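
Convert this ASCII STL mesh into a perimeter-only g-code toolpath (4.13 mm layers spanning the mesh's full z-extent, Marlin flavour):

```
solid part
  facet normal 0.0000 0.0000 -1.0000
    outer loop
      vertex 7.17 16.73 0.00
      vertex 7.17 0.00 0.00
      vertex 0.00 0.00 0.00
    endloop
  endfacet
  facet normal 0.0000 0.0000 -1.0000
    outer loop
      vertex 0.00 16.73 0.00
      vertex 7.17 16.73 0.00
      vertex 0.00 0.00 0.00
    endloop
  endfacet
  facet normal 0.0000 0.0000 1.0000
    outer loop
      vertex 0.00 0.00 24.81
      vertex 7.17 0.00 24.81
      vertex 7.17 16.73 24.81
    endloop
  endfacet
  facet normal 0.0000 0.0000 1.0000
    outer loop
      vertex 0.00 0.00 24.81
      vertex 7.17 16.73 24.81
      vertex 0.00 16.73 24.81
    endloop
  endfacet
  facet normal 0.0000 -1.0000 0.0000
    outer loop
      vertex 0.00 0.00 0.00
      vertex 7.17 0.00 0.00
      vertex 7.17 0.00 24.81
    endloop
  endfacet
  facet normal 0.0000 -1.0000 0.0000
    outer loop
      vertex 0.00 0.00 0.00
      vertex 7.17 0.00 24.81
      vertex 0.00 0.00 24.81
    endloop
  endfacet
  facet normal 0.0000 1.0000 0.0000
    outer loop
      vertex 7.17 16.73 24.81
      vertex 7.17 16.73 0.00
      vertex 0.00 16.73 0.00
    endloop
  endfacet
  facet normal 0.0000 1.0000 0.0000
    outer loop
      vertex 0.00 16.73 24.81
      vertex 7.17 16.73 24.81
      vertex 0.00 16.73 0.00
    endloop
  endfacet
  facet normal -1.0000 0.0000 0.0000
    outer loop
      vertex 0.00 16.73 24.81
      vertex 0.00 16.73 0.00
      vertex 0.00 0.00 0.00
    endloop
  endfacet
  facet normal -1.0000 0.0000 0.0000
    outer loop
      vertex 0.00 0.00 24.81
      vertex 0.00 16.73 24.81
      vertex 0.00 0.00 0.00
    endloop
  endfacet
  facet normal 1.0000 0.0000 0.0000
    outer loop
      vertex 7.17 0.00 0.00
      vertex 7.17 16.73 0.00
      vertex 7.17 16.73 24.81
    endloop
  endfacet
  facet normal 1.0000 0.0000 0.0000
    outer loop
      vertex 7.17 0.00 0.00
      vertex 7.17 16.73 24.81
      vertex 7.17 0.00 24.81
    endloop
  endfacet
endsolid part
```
; perimeter-only toolpath
G21 ; units = mm
G90 ; absolute positioning
G28 ; home
; layer 1
G0 Z4.13
G0 X0.00 Y0.00
G1 X7.17 Y0.00
G1 X7.17 Y16.73
G1 X0.00 Y16.73
G1 X0.00 Y0.00
; layer 2
G0 Z8.27
G0 X0.00 Y0.00
G1 X7.17 Y0.00
G1 X7.17 Y16.73
G1 X0.00 Y16.73
G1 X0.00 Y0.00
; layer 3
G0 Z12.40
G0 X0.00 Y0.00
G1 X7.17 Y0.00
G1 X7.17 Y16.73
G1 X0.00 Y16.73
G1 X0.00 Y0.00
; layer 4
G0 Z16.54
G0 X0.00 Y0.00
G1 X7.17 Y0.00
G1 X7.17 Y16.73
G1 X0.00 Y16.73
G1 X0.00 Y0.00
; layer 5
G0 Z20.67
G0 X0.00 Y0.00
G1 X7.17 Y0.00
G1 X7.17 Y16.73
G1 X0.00 Y16.73
G1 X0.00 Y0.00
; layer 6
G0 Z24.81
G0 X0.00 Y0.00
G1 X7.17 Y0.00
G1 X7.17 Y16.73
G1 X0.00 Y16.73
G1 X0.00 Y0.00
M2 ; end

The solid is a rectangular box, roughly 7.17 × 16.7 mm footprint and 24.8 mm tall. Slicing at Δz = 4.13 mm — 6 equal slices spanning the solid's height, so layer i sits at z = i·h/6 — gives 6 non-empty perimeters. Each is a 4-segment closed polygon; G0 lifts to the layer z and rapids to the start vertex, then G1 traces the edges.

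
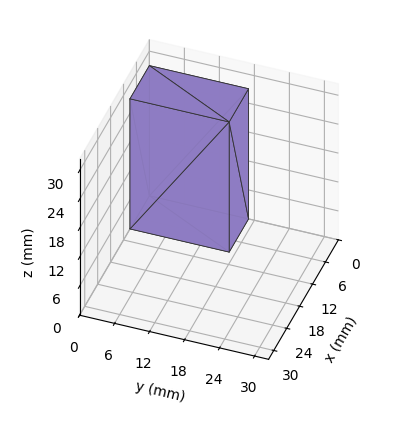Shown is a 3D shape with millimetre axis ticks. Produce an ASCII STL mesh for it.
Reading the render: the shape is a rectangular box, roughly 9 × 17 mm footprint and 27 mm tall (dimensions read to the nearest mm from the axis ticks). For the STL, each face is triangulated and given an outward normal.

solid part
  facet normal 0.0000 0.0000 -1.0000
    outer loop
      vertex 9.0 17.0 0.0
      vertex 9.0 0.0 0.0
      vertex 0.0 0.0 0.0
    endloop
  endfacet
  facet normal 0.0000 0.0000 -1.0000
    outer loop
      vertex 0.0 17.0 0.0
      vertex 9.0 17.0 0.0
      vertex 0.0 0.0 0.0
    endloop
  endfacet
  facet normal 0.0000 0.0000 1.0000
    outer loop
      vertex 0.0 0.0 27.0
      vertex 9.0 0.0 27.0
      vertex 9.0 17.0 27.0
    endloop
  endfacet
  facet normal 0.0000 0.0000 1.0000
    outer loop
      vertex 0.0 0.0 27.0
      vertex 9.0 17.0 27.0
      vertex 0.0 17.0 27.0
    endloop
  endfacet
  facet normal 0.0000 -1.0000 0.0000
    outer loop
      vertex 0.0 0.0 0.0
      vertex 9.0 0.0 0.0
      vertex 9.0 0.0 27.0
    endloop
  endfacet
  facet normal 0.0000 -1.0000 0.0000
    outer loop
      vertex 0.0 0.0 0.0
      vertex 9.0 0.0 27.0
      vertex 0.0 0.0 27.0
    endloop
  endfacet
  facet normal 0.0000 1.0000 0.0000
    outer loop
      vertex 9.0 17.0 27.0
      vertex 9.0 17.0 0.0
      vertex 0.0 17.0 0.0
    endloop
  endfacet
  facet normal 0.0000 1.0000 0.0000
    outer loop
      vertex 0.0 17.0 27.0
      vertex 9.0 17.0 27.0
      vertex 0.0 17.0 0.0
    endloop
  endfacet
  facet normal -1.0000 0.0000 0.0000
    outer loop
      vertex 0.0 17.0 27.0
      vertex 0.0 17.0 0.0
      vertex 0.0 0.0 0.0
    endloop
  endfacet
  facet normal -1.0000 0.0000 0.0000
    outer loop
      vertex 0.0 0.0 27.0
      vertex 0.0 17.0 27.0
      vertex 0.0 0.0 0.0
    endloop
  endfacet
  facet normal 1.0000 0.0000 0.0000
    outer loop
      vertex 9.0 0.0 0.0
      vertex 9.0 17.0 0.0
      vertex 9.0 17.0 27.0
    endloop
  endfacet
  facet normal 1.0000 0.0000 0.0000
    outer loop
      vertex 9.0 0.0 0.0
      vertex 9.0 17.0 27.0
      vertex 9.0 0.0 27.0
    endloop
  endfacet
endsolid part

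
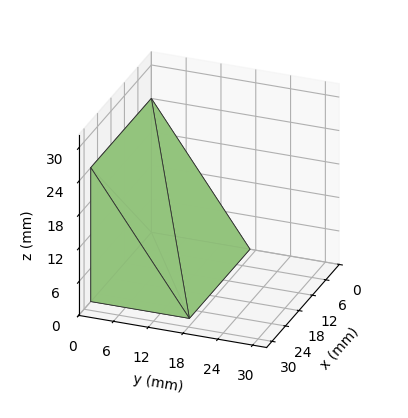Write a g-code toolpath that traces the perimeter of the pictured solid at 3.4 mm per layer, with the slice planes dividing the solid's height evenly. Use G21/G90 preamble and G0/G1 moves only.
Reading the render: the shape is a wedge (ramp): 27 × 17 mm base, rising to 24 mm along the y=0 edge and sloping linearly to z=0 at y=17 (dimensions read to the nearest mm from the axis ticks). For the g-code, the solid's height is divided into equal slices at the stated Δz and each level perimeter traced with G1 moves after a G0 lift.

; perimeter-only toolpath
G21 ; units = mm
G90 ; absolute positioning
G28 ; home
; layer 1
G0 Z3.4
G0 X0.0 Y0.0
G1 X27.0 Y0.0
G1 X27.0 Y14.6
G1 X0.0 Y14.6
G1 X0.0 Y0.0
; layer 2
G0 Z6.9
G0 X0.0 Y0.0
G1 X27.0 Y0.0
G1 X27.0 Y12.1
G1 X0.0 Y12.1
G1 X0.0 Y0.0
; layer 3
G0 Z10.3
G0 X0.0 Y0.0
G1 X27.0 Y0.0
G1 X27.0 Y9.7
G1 X0.0 Y9.7
G1 X0.0 Y0.0
; layer 4
G0 Z13.7
G0 X0.0 Y0.0
G1 X27.0 Y0.0
G1 X27.0 Y7.3
G1 X0.0 Y7.3
G1 X0.0 Y0.0
; layer 5
G0 Z17.1
G0 X0.0 Y0.0
G1 X27.0 Y0.0
G1 X27.0 Y4.9
G1 X0.0 Y4.9
G1 X0.0 Y0.0
; layer 6
G0 Z20.6
G0 X0.0 Y0.0
G1 X27.0 Y0.0
G1 X27.0 Y2.4
G1 X0.0 Y2.4
G1 X0.0 Y0.0
M2 ; end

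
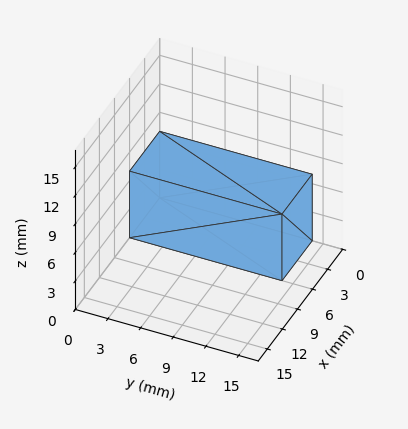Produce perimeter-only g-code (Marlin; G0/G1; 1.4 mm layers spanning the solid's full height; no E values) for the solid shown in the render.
Reading the render: the shape is a rectangular box, roughly 6 × 14 mm footprint and 7 mm tall (dimensions read to the nearest mm from the axis ticks). For the g-code, the solid's height is divided into equal slices at the stated Δz and each level perimeter traced with G1 moves after a G0 lift.

; perimeter-only toolpath
G21 ; units = mm
G90 ; absolute positioning
G28 ; home
; layer 1
G0 Z1.4
G0 X0.0 Y0.0
G1 X6.0 Y0.0
G1 X6.0 Y14.0
G1 X0.0 Y14.0
G1 X0.0 Y0.0
; layer 2
G0 Z2.8
G0 X0.0 Y0.0
G1 X6.0 Y0.0
G1 X6.0 Y14.0
G1 X0.0 Y14.0
G1 X0.0 Y0.0
; layer 3
G0 Z4.2
G0 X0.0 Y0.0
G1 X6.0 Y0.0
G1 X6.0 Y14.0
G1 X0.0 Y14.0
G1 X0.0 Y0.0
; layer 4
G0 Z5.6
G0 X0.0 Y0.0
G1 X6.0 Y0.0
G1 X6.0 Y14.0
G1 X0.0 Y14.0
G1 X0.0 Y0.0
; layer 5
G0 Z7.0
G0 X0.0 Y0.0
G1 X6.0 Y0.0
G1 X6.0 Y14.0
G1 X0.0 Y14.0
G1 X0.0 Y0.0
M2 ; end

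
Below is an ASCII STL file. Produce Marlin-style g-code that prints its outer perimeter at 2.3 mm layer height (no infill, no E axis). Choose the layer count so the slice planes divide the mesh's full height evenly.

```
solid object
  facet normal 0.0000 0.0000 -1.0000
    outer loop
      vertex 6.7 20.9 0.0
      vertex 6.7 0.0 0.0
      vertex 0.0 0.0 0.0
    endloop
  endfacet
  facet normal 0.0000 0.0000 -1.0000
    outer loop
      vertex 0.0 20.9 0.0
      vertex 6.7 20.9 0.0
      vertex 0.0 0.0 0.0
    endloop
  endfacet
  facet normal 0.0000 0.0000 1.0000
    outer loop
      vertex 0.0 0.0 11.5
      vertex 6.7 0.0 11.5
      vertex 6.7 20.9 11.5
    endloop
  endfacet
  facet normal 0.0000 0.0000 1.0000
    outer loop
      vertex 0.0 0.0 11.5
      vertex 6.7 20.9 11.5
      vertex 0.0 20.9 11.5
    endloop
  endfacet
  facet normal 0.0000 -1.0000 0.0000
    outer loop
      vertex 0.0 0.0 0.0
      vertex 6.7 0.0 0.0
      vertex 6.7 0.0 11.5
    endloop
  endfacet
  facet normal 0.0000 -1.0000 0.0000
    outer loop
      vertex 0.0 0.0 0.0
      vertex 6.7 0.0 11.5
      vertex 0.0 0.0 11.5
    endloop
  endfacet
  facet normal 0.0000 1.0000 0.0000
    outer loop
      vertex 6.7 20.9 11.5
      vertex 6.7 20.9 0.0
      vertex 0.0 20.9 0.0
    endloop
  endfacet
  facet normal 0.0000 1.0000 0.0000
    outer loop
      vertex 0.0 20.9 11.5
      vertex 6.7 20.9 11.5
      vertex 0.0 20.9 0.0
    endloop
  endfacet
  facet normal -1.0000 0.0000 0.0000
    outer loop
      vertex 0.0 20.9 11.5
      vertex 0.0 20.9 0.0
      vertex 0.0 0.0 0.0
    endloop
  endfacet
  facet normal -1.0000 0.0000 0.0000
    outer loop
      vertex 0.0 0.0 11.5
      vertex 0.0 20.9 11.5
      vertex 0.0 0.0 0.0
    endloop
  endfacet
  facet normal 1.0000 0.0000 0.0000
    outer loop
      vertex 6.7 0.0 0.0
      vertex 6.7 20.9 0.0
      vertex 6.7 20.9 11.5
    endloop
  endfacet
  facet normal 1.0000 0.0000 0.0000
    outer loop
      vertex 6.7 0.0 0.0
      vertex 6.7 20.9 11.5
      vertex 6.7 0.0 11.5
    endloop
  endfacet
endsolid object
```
; perimeter-only toolpath
G21 ; units = mm
G90 ; absolute positioning
G28 ; home
; layer 1
G0 Z2.3
G0 X0.0 Y0.0
G1 X6.7 Y0.0
G1 X6.7 Y20.9
G1 X0.0 Y20.9
G1 X0.0 Y0.0
; layer 2
G0 Z4.6
G0 X0.0 Y0.0
G1 X6.7 Y0.0
G1 X6.7 Y20.9
G1 X0.0 Y20.9
G1 X0.0 Y0.0
; layer 3
G0 Z6.9
G0 X0.0 Y0.0
G1 X6.7 Y0.0
G1 X6.7 Y20.9
G1 X0.0 Y20.9
G1 X0.0 Y0.0
; layer 4
G0 Z9.2
G0 X0.0 Y0.0
G1 X6.7 Y0.0
G1 X6.7 Y20.9
G1 X0.0 Y20.9
G1 X0.0 Y0.0
; layer 5
G0 Z11.5
G0 X0.0 Y0.0
G1 X6.7 Y0.0
G1 X6.7 Y20.9
G1 X0.0 Y20.9
G1 X0.0 Y0.0
M2 ; end

The solid is a rectangular box, roughly 6.7 × 20.9 mm footprint and 11.5 mm tall. Slicing at Δz = 2.3 mm — 5 equal slices spanning the solid's height, so layer i sits at z = i·h/5 — gives 5 non-empty perimeters. Each is a 4-segment closed polygon; G0 lifts to the layer z and rapids to the start vertex, then G1 traces the edges.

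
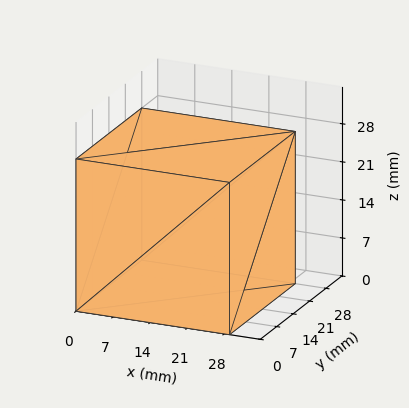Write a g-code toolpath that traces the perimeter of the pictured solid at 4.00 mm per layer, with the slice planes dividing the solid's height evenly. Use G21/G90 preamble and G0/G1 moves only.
Reading the render: the shape is a rectangular box, roughly 29 × 28 mm footprint and 28 mm tall (dimensions read to the nearest mm from the axis ticks). For the g-code, the solid's height is divided into equal slices at the stated Δz and each level perimeter traced with G1 moves after a G0 lift.

; perimeter-only toolpath
G21 ; units = mm
G90 ; absolute positioning
G28 ; home
; layer 1
G0 Z4.00
G0 X0.00 Y0.00
G1 X29.00 Y0.00
G1 X29.00 Y28.00
G1 X0.00 Y28.00
G1 X0.00 Y0.00
; layer 2
G0 Z8.00
G0 X0.00 Y0.00
G1 X29.00 Y0.00
G1 X29.00 Y28.00
G1 X0.00 Y28.00
G1 X0.00 Y0.00
; layer 3
G0 Z12.00
G0 X0.00 Y0.00
G1 X29.00 Y0.00
G1 X29.00 Y28.00
G1 X0.00 Y28.00
G1 X0.00 Y0.00
; layer 4
G0 Z16.00
G0 X0.00 Y0.00
G1 X29.00 Y0.00
G1 X29.00 Y28.00
G1 X0.00 Y28.00
G1 X0.00 Y0.00
; layer 5
G0 Z20.00
G0 X0.00 Y0.00
G1 X29.00 Y0.00
G1 X29.00 Y28.00
G1 X0.00 Y28.00
G1 X0.00 Y0.00
; layer 6
G0 Z24.00
G0 X0.00 Y0.00
G1 X29.00 Y0.00
G1 X29.00 Y28.00
G1 X0.00 Y28.00
G1 X0.00 Y0.00
; layer 7
G0 Z28.00
G0 X0.00 Y0.00
G1 X29.00 Y0.00
G1 X29.00 Y28.00
G1 X0.00 Y28.00
G1 X0.00 Y0.00
M2 ; end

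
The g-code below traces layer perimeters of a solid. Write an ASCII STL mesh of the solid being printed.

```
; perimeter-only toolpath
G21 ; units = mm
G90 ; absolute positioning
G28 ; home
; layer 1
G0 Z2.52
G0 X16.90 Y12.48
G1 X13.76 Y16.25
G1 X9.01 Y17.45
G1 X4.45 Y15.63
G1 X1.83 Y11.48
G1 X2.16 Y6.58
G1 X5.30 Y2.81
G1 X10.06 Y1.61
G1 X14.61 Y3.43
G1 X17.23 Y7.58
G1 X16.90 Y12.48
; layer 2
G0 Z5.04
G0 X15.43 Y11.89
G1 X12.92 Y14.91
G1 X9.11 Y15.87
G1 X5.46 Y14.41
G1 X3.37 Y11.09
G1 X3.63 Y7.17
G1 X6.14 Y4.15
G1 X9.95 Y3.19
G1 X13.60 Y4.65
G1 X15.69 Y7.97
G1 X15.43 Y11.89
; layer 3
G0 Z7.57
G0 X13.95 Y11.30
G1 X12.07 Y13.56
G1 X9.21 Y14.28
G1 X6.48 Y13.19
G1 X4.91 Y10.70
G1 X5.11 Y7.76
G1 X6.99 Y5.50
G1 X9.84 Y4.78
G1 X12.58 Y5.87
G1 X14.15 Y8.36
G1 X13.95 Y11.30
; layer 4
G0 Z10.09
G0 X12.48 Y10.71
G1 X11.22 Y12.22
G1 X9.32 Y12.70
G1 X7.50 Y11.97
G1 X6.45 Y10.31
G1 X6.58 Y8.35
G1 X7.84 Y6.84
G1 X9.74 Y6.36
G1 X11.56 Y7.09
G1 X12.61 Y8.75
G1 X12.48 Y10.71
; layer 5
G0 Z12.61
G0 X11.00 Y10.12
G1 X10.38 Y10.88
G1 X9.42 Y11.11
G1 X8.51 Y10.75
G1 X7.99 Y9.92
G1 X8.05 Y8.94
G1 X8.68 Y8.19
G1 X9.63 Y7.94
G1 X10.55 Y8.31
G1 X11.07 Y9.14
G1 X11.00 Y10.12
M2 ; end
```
solid part
  facet normal 0.0000 0.0000 -1.0000
    outer loop
      vertex 8.90 19.04 0.00
      vertex 14.61 17.60 0.00
      vertex 18.38 13.07 0.00
    endloop
  endfacet
  facet normal 0.0000 0.0000 -1.0000
    outer loop
      vertex 3.43 16.85 0.00
      vertex 8.90 19.04 0.00
      vertex 18.38 13.07 0.00
    endloop
  endfacet
  facet normal 0.0000 0.0000 -1.0000
    outer loop
      vertex 0.29 11.87 0.00
      vertex 3.43 16.85 0.00
      vertex 18.38 13.07 0.00
    endloop
  endfacet
  facet normal 0.0000 0.0000 -1.0000
    outer loop
      vertex 0.68 5.99 0.00
      vertex 0.29 11.87 0.00
      vertex 18.38 13.07 0.00
    endloop
  endfacet
  facet normal 0.0000 0.0000 -1.0000
    outer loop
      vertex 4.45 1.46 0.00
      vertex 0.68 5.99 0.00
      vertex 18.38 13.07 0.00
    endloop
  endfacet
  facet normal 0.0000 0.0000 -1.0000
    outer loop
      vertex 10.16 0.02 0.00
      vertex 4.45 1.46 0.00
      vertex 18.38 13.07 0.00
    endloop
  endfacet
  facet normal 0.0000 0.0000 -1.0000
    outer loop
      vertex 15.63 2.21 0.00
      vertex 10.16 0.02 0.00
      vertex 18.38 13.07 0.00
    endloop
  endfacet
  facet normal 0.0000 0.0000 -1.0000
    outer loop
      vertex 18.77 7.19 0.00
      vertex 15.63 2.21 0.00
      vertex 18.38 13.07 0.00
    endloop
  endfacet
  facet normal 0.6593 0.5487 0.5140
    outer loop
      vertex 18.38 13.07 0.00
      vertex 14.61 17.60 0.00
      vertex 9.53 9.53 15.13
    endloop
  endfacet
  facet normal 0.2098 0.8317 0.5140
    outer loop
      vertex 14.61 17.60 0.00
      vertex 8.90 19.04 0.00
      vertex 9.53 9.53 15.13
    endloop
  endfacet
  facet normal -0.3189 0.7964 0.5139
    outer loop
      vertex 8.90 19.04 0.00
      vertex 3.43 16.85 0.00
      vertex 9.53 9.53 15.13
    endloop
  endfacet
  facet normal -0.7256 0.4575 0.5139
    outer loop
      vertex 3.43 16.85 0.00
      vertex 0.29 11.87 0.00
      vertex 9.53 9.53 15.13
    endloop
  endfacet
  facet normal -0.8559 -0.0568 0.5139
    outer loop
      vertex 0.29 11.87 0.00
      vertex 0.68 5.99 0.00
      vertex 9.53 9.53 15.13
    endloop
  endfacet
  facet normal -0.6593 -0.5487 0.5140
    outer loop
      vertex 0.68 5.99 0.00
      vertex 4.45 1.46 0.00
      vertex 9.53 9.53 15.13
    endloop
  endfacet
  facet normal -0.2098 -0.8317 0.5140
    outer loop
      vertex 4.45 1.46 0.00
      vertex 10.16 0.02 0.00
      vertex 9.53 9.53 15.13
    endloop
  endfacet
  facet normal 0.3189 -0.7964 0.5139
    outer loop
      vertex 10.16 0.02 0.00
      vertex 15.63 2.21 0.00
      vertex 9.53 9.53 15.13
    endloop
  endfacet
  facet normal 0.7256 -0.4575 0.5139
    outer loop
      vertex 15.63 2.21 0.00
      vertex 18.77 7.19 0.00
      vertex 9.53 9.53 15.13
    endloop
  endfacet
  facet normal 0.8559 0.0568 0.5139
    outer loop
      vertex 18.77 7.19 0.00
      vertex 18.38 13.07 0.00
      vertex 9.53 9.53 15.13
    endloop
  endfacet
endsolid part

The G0 Z moves step by Δz≈2.52 mm. The G1 loops shrink linearly with z, so the solid tapers from its base footprint up to z≈15.1. Closing with a flat bottom cap and the tapered top and triangulating gives 18 facets — a regular 10-sided pyramid, base circumscribed radius ≈ 9.53 mm, apex at z ≈ 15.1 mm.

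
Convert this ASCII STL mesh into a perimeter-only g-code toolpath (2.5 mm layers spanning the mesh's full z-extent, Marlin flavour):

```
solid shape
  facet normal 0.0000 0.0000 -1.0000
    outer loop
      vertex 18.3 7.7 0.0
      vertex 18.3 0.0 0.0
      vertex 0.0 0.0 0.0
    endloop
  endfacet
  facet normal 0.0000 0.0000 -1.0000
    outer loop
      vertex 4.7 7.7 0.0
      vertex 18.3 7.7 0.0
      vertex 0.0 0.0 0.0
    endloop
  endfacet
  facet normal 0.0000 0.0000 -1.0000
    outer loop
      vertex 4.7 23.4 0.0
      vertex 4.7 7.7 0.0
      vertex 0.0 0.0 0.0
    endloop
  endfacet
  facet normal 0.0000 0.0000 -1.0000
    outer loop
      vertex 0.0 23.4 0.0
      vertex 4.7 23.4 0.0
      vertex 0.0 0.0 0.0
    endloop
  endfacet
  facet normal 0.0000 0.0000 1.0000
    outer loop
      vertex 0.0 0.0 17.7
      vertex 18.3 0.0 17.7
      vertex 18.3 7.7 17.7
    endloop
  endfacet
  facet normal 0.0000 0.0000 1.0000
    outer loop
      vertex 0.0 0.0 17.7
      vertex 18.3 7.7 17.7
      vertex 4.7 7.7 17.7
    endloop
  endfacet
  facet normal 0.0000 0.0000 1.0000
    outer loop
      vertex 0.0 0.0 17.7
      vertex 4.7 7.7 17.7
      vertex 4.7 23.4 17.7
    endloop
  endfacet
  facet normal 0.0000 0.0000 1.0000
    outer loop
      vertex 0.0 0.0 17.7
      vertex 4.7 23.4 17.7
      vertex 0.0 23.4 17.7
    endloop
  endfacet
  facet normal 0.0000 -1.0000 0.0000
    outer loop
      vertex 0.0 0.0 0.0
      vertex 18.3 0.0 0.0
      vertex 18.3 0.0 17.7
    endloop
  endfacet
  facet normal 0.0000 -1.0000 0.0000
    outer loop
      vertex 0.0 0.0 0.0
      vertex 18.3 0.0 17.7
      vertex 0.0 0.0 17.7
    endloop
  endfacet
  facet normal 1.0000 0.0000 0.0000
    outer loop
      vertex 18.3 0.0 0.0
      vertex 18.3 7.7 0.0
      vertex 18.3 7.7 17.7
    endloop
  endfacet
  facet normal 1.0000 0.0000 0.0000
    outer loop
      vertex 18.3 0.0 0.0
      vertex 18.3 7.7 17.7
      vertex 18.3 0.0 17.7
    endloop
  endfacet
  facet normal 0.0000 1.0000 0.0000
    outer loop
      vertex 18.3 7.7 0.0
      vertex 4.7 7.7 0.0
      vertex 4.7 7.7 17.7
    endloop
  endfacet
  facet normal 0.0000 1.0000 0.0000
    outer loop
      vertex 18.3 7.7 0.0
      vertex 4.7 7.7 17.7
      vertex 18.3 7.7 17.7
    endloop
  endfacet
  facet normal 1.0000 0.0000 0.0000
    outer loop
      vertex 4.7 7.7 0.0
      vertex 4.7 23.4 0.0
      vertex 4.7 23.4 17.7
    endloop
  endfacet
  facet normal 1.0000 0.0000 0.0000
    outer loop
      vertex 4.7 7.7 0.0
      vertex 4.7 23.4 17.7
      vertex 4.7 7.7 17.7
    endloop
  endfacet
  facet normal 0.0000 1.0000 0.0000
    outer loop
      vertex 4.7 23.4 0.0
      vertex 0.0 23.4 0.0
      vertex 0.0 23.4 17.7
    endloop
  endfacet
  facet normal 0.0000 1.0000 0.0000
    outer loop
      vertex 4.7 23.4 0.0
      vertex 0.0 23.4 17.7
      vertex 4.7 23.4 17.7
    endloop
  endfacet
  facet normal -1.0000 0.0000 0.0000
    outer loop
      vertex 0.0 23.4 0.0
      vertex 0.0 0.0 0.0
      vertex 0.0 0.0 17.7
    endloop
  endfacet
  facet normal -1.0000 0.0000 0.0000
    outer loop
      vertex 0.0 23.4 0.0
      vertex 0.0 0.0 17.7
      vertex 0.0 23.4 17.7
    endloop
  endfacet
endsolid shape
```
; perimeter-only toolpath
G21 ; units = mm
G90 ; absolute positioning
G28 ; home
; layer 1
G0 Z2.5
G0 X0.0 Y0.0
G1 X18.3 Y0.0
G1 X18.3 Y7.7
G1 X4.7 Y7.7
G1 X4.7 Y23.4
G1 X0.0 Y23.4
G1 X0.0 Y0.0
; layer 2
G0 Z5.1
G0 X0.0 Y0.0
G1 X18.3 Y0.0
G1 X18.3 Y7.7
G1 X4.7 Y7.7
G1 X4.7 Y23.4
G1 X0.0 Y23.4
G1 X0.0 Y0.0
; layer 3
G0 Z7.6
G0 X0.0 Y0.0
G1 X18.3 Y0.0
G1 X18.3 Y7.7
G1 X4.7 Y7.7
G1 X4.7 Y23.4
G1 X0.0 Y23.4
G1 X0.0 Y0.0
; layer 4
G0 Z10.1
G0 X0.0 Y0.0
G1 X18.3 Y0.0
G1 X18.3 Y7.7
G1 X4.7 Y7.7
G1 X4.7 Y23.4
G1 X0.0 Y23.4
G1 X0.0 Y0.0
; layer 5
G0 Z12.6
G0 X0.0 Y0.0
G1 X18.3 Y0.0
G1 X18.3 Y7.7
G1 X4.7 Y7.7
G1 X4.7 Y23.4
G1 X0.0 Y23.4
G1 X0.0 Y0.0
; layer 6
G0 Z15.2
G0 X0.0 Y0.0
G1 X18.3 Y0.0
G1 X18.3 Y7.7
G1 X4.7 Y7.7
G1 X4.7 Y23.4
G1 X0.0 Y23.4
G1 X0.0 Y0.0
; layer 7
G0 Z17.7
G0 X0.0 Y0.0
G1 X18.3 Y0.0
G1 X18.3 Y7.7
G1 X4.7 Y7.7
G1 X4.7 Y23.4
G1 X0.0 Y23.4
G1 X0.0 Y0.0
M2 ; end

The solid is an L-shaped prism: outer 18.3 × 23.4 mm, arm thicknesses ≈ 7.7 mm (horizontal) and 4.7 mm (vertical), extruded 17.7 mm in z. Slicing at Δz = 2.5 mm — 7 equal slices spanning the solid's height, so layer i sits at z = i·h/7 — gives 7 non-empty perimeters. Each is a 6-segment closed polygon; G0 lifts to the layer z and rapids to the start vertex, then G1 traces the edges.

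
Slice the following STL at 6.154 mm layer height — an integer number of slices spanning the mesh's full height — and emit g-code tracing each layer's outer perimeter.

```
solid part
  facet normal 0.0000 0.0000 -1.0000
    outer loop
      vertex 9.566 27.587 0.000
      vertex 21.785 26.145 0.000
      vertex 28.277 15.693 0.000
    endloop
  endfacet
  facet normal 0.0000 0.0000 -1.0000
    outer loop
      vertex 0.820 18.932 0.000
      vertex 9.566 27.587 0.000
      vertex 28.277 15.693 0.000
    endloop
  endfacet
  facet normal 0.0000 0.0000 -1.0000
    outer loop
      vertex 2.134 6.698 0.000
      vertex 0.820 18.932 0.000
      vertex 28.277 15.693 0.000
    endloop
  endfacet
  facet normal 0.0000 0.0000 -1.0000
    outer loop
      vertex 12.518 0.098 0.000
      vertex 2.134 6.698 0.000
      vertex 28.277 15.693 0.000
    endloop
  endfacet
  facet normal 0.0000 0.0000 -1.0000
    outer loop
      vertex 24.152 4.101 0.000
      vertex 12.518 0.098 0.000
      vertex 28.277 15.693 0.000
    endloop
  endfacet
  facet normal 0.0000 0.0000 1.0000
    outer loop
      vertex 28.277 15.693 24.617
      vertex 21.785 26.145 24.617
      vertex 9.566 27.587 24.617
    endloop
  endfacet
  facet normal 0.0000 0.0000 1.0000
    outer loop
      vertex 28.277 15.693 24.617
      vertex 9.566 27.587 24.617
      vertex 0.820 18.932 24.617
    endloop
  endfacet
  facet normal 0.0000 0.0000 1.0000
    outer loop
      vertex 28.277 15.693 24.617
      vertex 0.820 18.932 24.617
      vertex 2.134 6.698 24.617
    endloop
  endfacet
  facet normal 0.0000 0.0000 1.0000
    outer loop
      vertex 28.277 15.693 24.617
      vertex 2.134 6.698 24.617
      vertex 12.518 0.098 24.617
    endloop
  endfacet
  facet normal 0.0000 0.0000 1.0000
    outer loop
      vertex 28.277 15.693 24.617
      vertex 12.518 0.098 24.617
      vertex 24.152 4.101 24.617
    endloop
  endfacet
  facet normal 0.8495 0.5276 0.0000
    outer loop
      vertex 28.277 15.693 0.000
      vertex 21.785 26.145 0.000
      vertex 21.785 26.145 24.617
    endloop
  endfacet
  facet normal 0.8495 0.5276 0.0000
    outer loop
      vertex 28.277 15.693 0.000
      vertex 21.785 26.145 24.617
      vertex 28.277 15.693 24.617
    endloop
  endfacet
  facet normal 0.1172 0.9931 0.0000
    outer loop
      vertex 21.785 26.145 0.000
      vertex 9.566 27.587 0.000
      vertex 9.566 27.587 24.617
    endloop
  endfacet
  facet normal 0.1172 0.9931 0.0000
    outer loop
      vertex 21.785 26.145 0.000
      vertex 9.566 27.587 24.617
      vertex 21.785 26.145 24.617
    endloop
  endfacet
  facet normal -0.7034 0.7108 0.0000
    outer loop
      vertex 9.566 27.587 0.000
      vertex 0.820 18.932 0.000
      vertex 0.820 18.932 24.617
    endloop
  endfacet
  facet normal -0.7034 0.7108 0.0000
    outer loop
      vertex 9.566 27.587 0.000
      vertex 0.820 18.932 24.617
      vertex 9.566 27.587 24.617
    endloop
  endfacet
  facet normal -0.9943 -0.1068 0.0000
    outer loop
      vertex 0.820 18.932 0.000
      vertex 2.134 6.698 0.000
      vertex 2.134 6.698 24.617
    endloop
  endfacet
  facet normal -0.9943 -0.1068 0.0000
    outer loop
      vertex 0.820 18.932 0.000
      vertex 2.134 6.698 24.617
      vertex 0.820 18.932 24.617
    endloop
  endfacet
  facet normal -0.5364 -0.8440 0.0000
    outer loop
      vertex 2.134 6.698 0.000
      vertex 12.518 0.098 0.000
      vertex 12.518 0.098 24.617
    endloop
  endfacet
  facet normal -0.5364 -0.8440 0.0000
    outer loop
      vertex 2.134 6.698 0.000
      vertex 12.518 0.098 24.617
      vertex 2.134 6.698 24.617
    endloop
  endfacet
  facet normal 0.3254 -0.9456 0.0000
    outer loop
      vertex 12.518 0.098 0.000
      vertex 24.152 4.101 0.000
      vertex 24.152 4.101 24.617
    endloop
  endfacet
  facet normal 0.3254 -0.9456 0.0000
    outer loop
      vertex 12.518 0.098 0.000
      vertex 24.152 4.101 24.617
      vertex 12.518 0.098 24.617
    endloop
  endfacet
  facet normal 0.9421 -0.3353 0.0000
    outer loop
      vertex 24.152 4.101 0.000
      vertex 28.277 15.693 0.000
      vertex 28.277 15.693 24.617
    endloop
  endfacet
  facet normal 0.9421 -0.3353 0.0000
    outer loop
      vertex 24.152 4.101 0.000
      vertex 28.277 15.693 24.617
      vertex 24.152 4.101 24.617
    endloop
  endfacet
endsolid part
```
; perimeter-only toolpath
G21 ; units = mm
G90 ; absolute positioning
G28 ; home
; layer 1
G0 Z6.154
G0 X28.277 Y15.693
G1 X21.785 Y26.145
G1 X9.566 Y27.587
G1 X0.820 Y18.932
G1 X2.134 Y6.698
G1 X12.518 Y0.098
G1 X24.152 Y4.101
G1 X28.277 Y15.693
; layer 2
G0 Z12.309
G0 X28.277 Y15.693
G1 X21.785 Y26.145
G1 X9.566 Y27.587
G1 X0.820 Y18.932
G1 X2.134 Y6.698
G1 X12.518 Y0.098
G1 X24.152 Y4.101
G1 X28.277 Y15.693
; layer 3
G0 Z18.463
G0 X28.277 Y15.693
G1 X21.785 Y26.145
G1 X9.566 Y27.587
G1 X0.820 Y18.932
G1 X2.134 Y6.698
G1 X12.518 Y0.098
G1 X24.152 Y4.101
G1 X28.277 Y15.693
; layer 4
G0 Z24.617
G0 X28.277 Y15.693
G1 X21.785 Y26.145
G1 X9.566 Y27.587
G1 X0.820 Y18.932
G1 X2.134 Y6.698
G1 X12.518 Y0.098
G1 X24.152 Y4.101
G1 X28.277 Y15.693
M2 ; end

The solid is a regular 7-sided prism (a cylinder approximated with 7 flat sides), circumscribed radius ≈ 14.2 mm, height ≈ 24.6 mm. Slicing at Δz = 6.154 mm — 4 equal slices spanning the solid's height, so layer i sits at z = i·h/4 — gives 4 non-empty perimeters. Each is a 7-segment closed polygon; G0 lifts to the layer z and rapids to the start vertex, then G1 traces the edges.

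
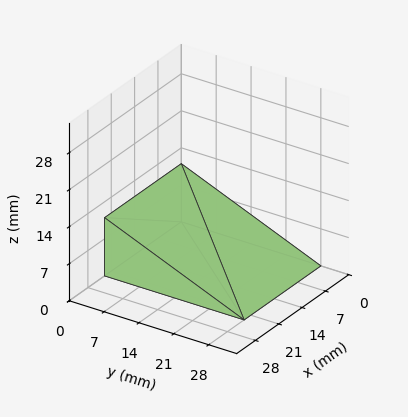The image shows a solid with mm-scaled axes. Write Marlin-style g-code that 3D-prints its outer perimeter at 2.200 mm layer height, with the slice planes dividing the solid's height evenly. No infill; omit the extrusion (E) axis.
Reading the render: the shape is a wedge (ramp): 23 × 28 mm base, rising to 11 mm along the y=0 edge and sloping linearly to z=0 at y=28 (dimensions read to the nearest mm from the axis ticks). For the g-code, the solid's height is divided into equal slices at the stated Δz and each level perimeter traced with G1 moves after a G0 lift.

; perimeter-only toolpath
G21 ; units = mm
G90 ; absolute positioning
G28 ; home
; layer 1
G0 Z2.200
G0 X0.000 Y0.000
G1 X23.000 Y0.000
G1 X23.000 Y22.400
G1 X0.000 Y22.400
G1 X0.000 Y0.000
; layer 2
G0 Z4.400
G0 X0.000 Y0.000
G1 X23.000 Y0.000
G1 X23.000 Y16.800
G1 X0.000 Y16.800
G1 X0.000 Y0.000
; layer 3
G0 Z6.600
G0 X0.000 Y0.000
G1 X23.000 Y0.000
G1 X23.000 Y11.200
G1 X0.000 Y11.200
G1 X0.000 Y0.000
; layer 4
G0 Z8.800
G0 X0.000 Y0.000
G1 X23.000 Y0.000
G1 X23.000 Y5.600
G1 X0.000 Y5.600
G1 X0.000 Y0.000
M2 ; end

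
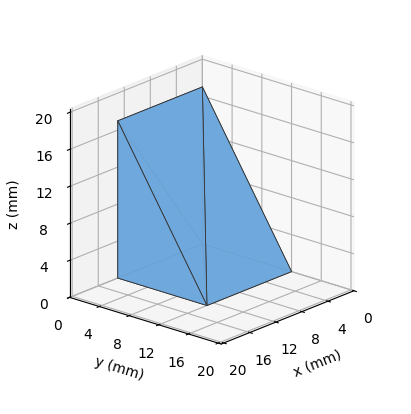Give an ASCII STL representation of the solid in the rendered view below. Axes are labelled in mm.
Reading the render: the shape is a wedge (ramp): 13 × 12 mm base, rising to 17 mm along the y=0 edge and sloping linearly to z=0 at y=12 (dimensions read to the nearest mm from the axis ticks). For the STL, each face is triangulated and given an outward normal.

solid part
  facet normal 0.0000 0.0000 -1.0000
    outer loop
      vertex 13.000 12.000 0.000
      vertex 13.000 0.000 0.000
      vertex 0.000 0.000 0.000
    endloop
  endfacet
  facet normal 0.0000 0.0000 -1.0000
    outer loop
      vertex 0.000 12.000 0.000
      vertex 13.000 12.000 0.000
      vertex 0.000 0.000 0.000
    endloop
  endfacet
  facet normal 0.0000 -1.0000 0.0000
    outer loop
      vertex 0.000 0.000 0.000
      vertex 13.000 0.000 0.000
      vertex 13.000 0.000 17.000
    endloop
  endfacet
  facet normal 0.0000 -1.0000 0.0000
    outer loop
      vertex 0.000 0.000 0.000
      vertex 13.000 0.000 17.000
      vertex 0.000 0.000 17.000
    endloop
  endfacet
  facet normal 0.0000 0.8170 0.5767
    outer loop
      vertex 0.000 0.000 17.000
      vertex 13.000 0.000 17.000
      vertex 13.000 12.000 0.000
    endloop
  endfacet
  facet normal 0.0000 0.8170 0.5767
    outer loop
      vertex 0.000 0.000 17.000
      vertex 13.000 12.000 0.000
      vertex 0.000 12.000 0.000
    endloop
  endfacet
  facet normal -1.0000 0.0000 0.0000
    outer loop
      vertex 0.000 0.000 17.000
      vertex 0.000 12.000 0.000
      vertex 0.000 0.000 0.000
    endloop
  endfacet
  facet normal 1.0000 0.0000 0.0000
    outer loop
      vertex 13.000 0.000 0.000
      vertex 13.000 12.000 0.000
      vertex 13.000 0.000 17.000
    endloop
  endfacet
endsolid part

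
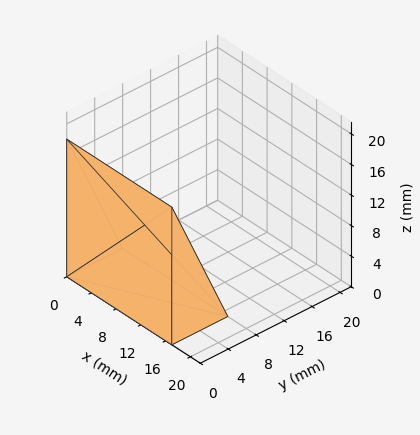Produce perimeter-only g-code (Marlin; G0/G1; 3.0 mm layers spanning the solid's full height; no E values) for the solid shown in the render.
Reading the render: the shape is a wedge (ramp): 17 × 8 mm base, rising to 18 mm along the y=0 edge and sloping linearly to z=0 at y=8 (dimensions read to the nearest mm from the axis ticks). For the g-code, the solid's height is divided into equal slices at the stated Δz and each level perimeter traced with G1 moves after a G0 lift.

; perimeter-only toolpath
G21 ; units = mm
G90 ; absolute positioning
G28 ; home
; layer 1
G0 Z3.0
G0 X0.0 Y0.0
G1 X17.0 Y0.0
G1 X17.0 Y6.7
G1 X0.0 Y6.7
G1 X0.0 Y0.0
; layer 2
G0 Z6.0
G0 X0.0 Y0.0
G1 X17.0 Y0.0
G1 X17.0 Y5.3
G1 X0.0 Y5.3
G1 X0.0 Y0.0
; layer 3
G0 Z9.0
G0 X0.0 Y0.0
G1 X17.0 Y0.0
G1 X17.0 Y4.0
G1 X0.0 Y4.0
G1 X0.0 Y0.0
; layer 4
G0 Z12.0
G0 X0.0 Y0.0
G1 X17.0 Y0.0
G1 X17.0 Y2.7
G1 X0.0 Y2.7
G1 X0.0 Y0.0
; layer 5
G0 Z15.0
G0 X0.0 Y0.0
G1 X17.0 Y0.0
G1 X17.0 Y1.3
G1 X0.0 Y1.3
G1 X0.0 Y0.0
M2 ; end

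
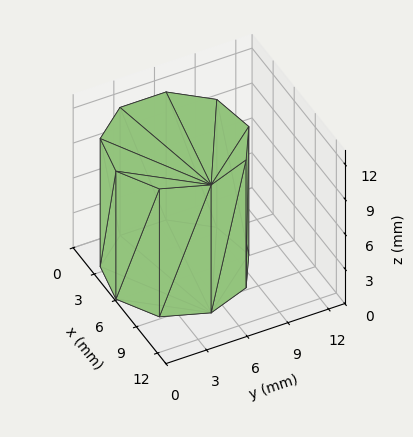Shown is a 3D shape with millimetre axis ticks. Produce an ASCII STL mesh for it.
Reading the render: the shape is a regular 9-sided prism (a cylinder approximated with 9 flat sides), circumscribed radius ≈ 5 mm, height ≈ 11 mm (dimensions read to the nearest mm from the axis ticks). For the STL, each face is triangulated and given an outward normal.

solid part
  facet normal 0.0000 0.0000 -1.0000
    outer loop
      vertex 5.9 9.9 0.0
      vertex 8.8 8.2 0.0
      vertex 10.0 5.0 0.0
    endloop
  endfacet
  facet normal 0.0000 0.0000 -1.0000
    outer loop
      vertex 2.5 9.3 0.0
      vertex 5.9 9.9 0.0
      vertex 10.0 5.0 0.0
    endloop
  endfacet
  facet normal 0.0000 0.0000 -1.0000
    outer loop
      vertex 0.3 6.7 0.0
      vertex 2.5 9.3 0.0
      vertex 10.0 5.0 0.0
    endloop
  endfacet
  facet normal 0.0000 0.0000 -1.0000
    outer loop
      vertex 0.3 3.3 0.0
      vertex 0.3 6.7 0.0
      vertex 10.0 5.0 0.0
    endloop
  endfacet
  facet normal 0.0000 0.0000 -1.0000
    outer loop
      vertex 2.5 0.7 0.0
      vertex 0.3 3.3 0.0
      vertex 10.0 5.0 0.0
    endloop
  endfacet
  facet normal 0.0000 0.0000 -1.0000
    outer loop
      vertex 5.9 0.1 0.0
      vertex 2.5 0.7 0.0
      vertex 10.0 5.0 0.0
    endloop
  endfacet
  facet normal 0.0000 0.0000 -1.0000
    outer loop
      vertex 8.8 1.8 0.0
      vertex 5.9 0.1 0.0
      vertex 10.0 5.0 0.0
    endloop
  endfacet
  facet normal 0.0000 0.0000 1.0000
    outer loop
      vertex 10.0 5.0 11.0
      vertex 8.8 8.2 11.0
      vertex 5.9 9.9 11.0
    endloop
  endfacet
  facet normal 0.0000 0.0000 1.0000
    outer loop
      vertex 10.0 5.0 11.0
      vertex 5.9 9.9 11.0
      vertex 2.5 9.3 11.0
    endloop
  endfacet
  facet normal 0.0000 0.0000 1.0000
    outer loop
      vertex 10.0 5.0 11.0
      vertex 2.5 9.3 11.0
      vertex 0.3 6.7 11.0
    endloop
  endfacet
  facet normal 0.0000 0.0000 1.0000
    outer loop
      vertex 10.0 5.0 11.0
      vertex 0.3 6.7 11.0
      vertex 0.3 3.3 11.0
    endloop
  endfacet
  facet normal 0.0000 0.0000 1.0000
    outer loop
      vertex 10.0 5.0 11.0
      vertex 0.3 3.3 11.0
      vertex 2.5 0.7 11.0
    endloop
  endfacet
  facet normal 0.0000 0.0000 1.0000
    outer loop
      vertex 10.0 5.0 11.0
      vertex 2.5 0.7 11.0
      vertex 5.9 0.1 11.0
    endloop
  endfacet
  facet normal 0.0000 0.0000 1.0000
    outer loop
      vertex 10.0 5.0 11.0
      vertex 5.9 0.1 11.0
      vertex 8.8 1.8 11.0
    endloop
  endfacet
  facet normal 0.9363 0.3511 0.0000
    outer loop
      vertex 10.0 5.0 0.0
      vertex 8.8 8.2 0.0
      vertex 8.8 8.2 11.0
    endloop
  endfacet
  facet normal 0.9363 0.3511 0.0000
    outer loop
      vertex 10.0 5.0 0.0
      vertex 8.8 8.2 11.0
      vertex 10.0 5.0 11.0
    endloop
  endfacet
  facet normal 0.5057 0.8627 0.0000
    outer loop
      vertex 8.8 8.2 0.0
      vertex 5.9 9.9 0.0
      vertex 5.9 9.9 11.0
    endloop
  endfacet
  facet normal 0.5057 0.8627 0.0000
    outer loop
      vertex 8.8 8.2 0.0
      vertex 5.9 9.9 11.0
      vertex 8.8 8.2 11.0
    endloop
  endfacet
  facet normal -0.1738 0.9848 0.0000
    outer loop
      vertex 5.9 9.9 0.0
      vertex 2.5 9.3 0.0
      vertex 2.5 9.3 11.0
    endloop
  endfacet
  facet normal -0.1738 0.9848 0.0000
    outer loop
      vertex 5.9 9.9 0.0
      vertex 2.5 9.3 11.0
      vertex 5.9 9.9 11.0
    endloop
  endfacet
  facet normal -0.7634 0.6459 0.0000
    outer loop
      vertex 2.5 9.3 0.0
      vertex 0.3 6.7 0.0
      vertex 0.3 6.7 11.0
    endloop
  endfacet
  facet normal -0.7634 0.6459 0.0000
    outer loop
      vertex 2.5 9.3 0.0
      vertex 0.3 6.7 11.0
      vertex 2.5 9.3 11.0
    endloop
  endfacet
  facet normal -1.0000 0.0000 0.0000
    outer loop
      vertex 0.3 6.7 0.0
      vertex 0.3 3.3 0.0
      vertex 0.3 3.3 11.0
    endloop
  endfacet
  facet normal -1.0000 0.0000 0.0000
    outer loop
      vertex 0.3 6.7 0.0
      vertex 0.3 3.3 11.0
      vertex 0.3 6.7 11.0
    endloop
  endfacet
  facet normal -0.7634 -0.6459 0.0000
    outer loop
      vertex 0.3 3.3 0.0
      vertex 2.5 0.7 0.0
      vertex 2.5 0.7 11.0
    endloop
  endfacet
  facet normal -0.7634 -0.6459 0.0000
    outer loop
      vertex 0.3 3.3 0.0
      vertex 2.5 0.7 11.0
      vertex 0.3 3.3 11.0
    endloop
  endfacet
  facet normal -0.1738 -0.9848 0.0000
    outer loop
      vertex 2.5 0.7 0.0
      vertex 5.9 0.1 0.0
      vertex 5.9 0.1 11.0
    endloop
  endfacet
  facet normal -0.1738 -0.9848 0.0000
    outer loop
      vertex 2.5 0.7 0.0
      vertex 5.9 0.1 11.0
      vertex 2.5 0.7 11.0
    endloop
  endfacet
  facet normal 0.5057 -0.8627 0.0000
    outer loop
      vertex 5.9 0.1 0.0
      vertex 8.8 1.8 0.0
      vertex 8.8 1.8 11.0
    endloop
  endfacet
  facet normal 0.5057 -0.8627 0.0000
    outer loop
      vertex 5.9 0.1 0.0
      vertex 8.8 1.8 11.0
      vertex 5.9 0.1 11.0
    endloop
  endfacet
  facet normal 0.9363 -0.3511 0.0000
    outer loop
      vertex 8.8 1.8 0.0
      vertex 10.0 5.0 0.0
      vertex 10.0 5.0 11.0
    endloop
  endfacet
  facet normal 0.9363 -0.3511 0.0000
    outer loop
      vertex 8.8 1.8 0.0
      vertex 10.0 5.0 11.0
      vertex 8.8 1.8 11.0
    endloop
  endfacet
endsolid part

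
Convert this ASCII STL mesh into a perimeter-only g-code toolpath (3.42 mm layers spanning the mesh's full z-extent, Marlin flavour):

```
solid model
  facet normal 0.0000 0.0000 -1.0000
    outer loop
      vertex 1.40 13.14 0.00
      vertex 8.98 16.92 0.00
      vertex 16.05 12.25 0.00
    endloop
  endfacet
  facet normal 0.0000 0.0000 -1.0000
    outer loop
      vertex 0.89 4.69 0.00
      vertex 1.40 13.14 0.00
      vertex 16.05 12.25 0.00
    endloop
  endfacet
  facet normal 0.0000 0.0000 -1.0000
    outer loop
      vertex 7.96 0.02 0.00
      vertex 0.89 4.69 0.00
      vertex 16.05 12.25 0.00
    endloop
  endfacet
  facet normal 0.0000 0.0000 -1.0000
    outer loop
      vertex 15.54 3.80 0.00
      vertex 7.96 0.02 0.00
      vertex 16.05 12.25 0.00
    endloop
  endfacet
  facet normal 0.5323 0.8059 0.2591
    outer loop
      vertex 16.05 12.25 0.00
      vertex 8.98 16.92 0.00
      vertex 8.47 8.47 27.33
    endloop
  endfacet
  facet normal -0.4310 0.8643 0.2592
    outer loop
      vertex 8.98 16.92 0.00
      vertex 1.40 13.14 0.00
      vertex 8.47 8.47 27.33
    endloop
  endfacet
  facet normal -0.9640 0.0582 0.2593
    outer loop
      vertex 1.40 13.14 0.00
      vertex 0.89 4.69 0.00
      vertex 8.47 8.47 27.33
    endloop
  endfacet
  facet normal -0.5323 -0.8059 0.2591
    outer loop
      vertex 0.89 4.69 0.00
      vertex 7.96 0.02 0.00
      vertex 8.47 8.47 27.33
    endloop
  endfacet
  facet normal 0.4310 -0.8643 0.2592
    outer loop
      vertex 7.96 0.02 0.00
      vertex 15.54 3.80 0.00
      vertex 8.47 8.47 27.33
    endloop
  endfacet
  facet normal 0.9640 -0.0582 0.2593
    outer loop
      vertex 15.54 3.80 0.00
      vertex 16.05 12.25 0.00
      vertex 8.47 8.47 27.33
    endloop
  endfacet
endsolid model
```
; perimeter-only toolpath
G21 ; units = mm
G90 ; absolute positioning
G28 ; home
; layer 1
G0 Z3.42
G0 X15.10 Y11.78
G1 X8.92 Y15.86
G1 X2.28 Y12.56
G1 X1.84 Y5.16
G1 X8.02 Y1.08
G1 X14.66 Y4.38
G1 X15.10 Y11.78
; layer 2
G0 Z6.83
G0 X14.16 Y11.30
G1 X8.85 Y14.81
G1 X3.17 Y11.97
G1 X2.79 Y5.63
G1 X8.09 Y2.13
G1 X13.77 Y4.97
G1 X14.16 Y11.30
; layer 3
G0 Z10.25
G0 X13.21 Y10.83
G1 X8.79 Y13.75
G1 X4.05 Y11.39
G1 X3.73 Y6.11
G1 X8.15 Y3.19
G1 X12.89 Y5.55
G1 X13.21 Y10.83
; layer 4
G0 Z13.66
G0 X12.26 Y10.36
G1 X8.73 Y12.70
G1 X4.94 Y10.80
G1 X4.68 Y6.58
G1 X8.21 Y4.25
G1 X12.00 Y6.13
G1 X12.26 Y10.36
; layer 5
G0 Z17.08
G0 X11.31 Y9.89
G1 X8.66 Y11.64
G1 X5.82 Y10.22
G1 X5.63 Y7.05
G1 X8.28 Y5.30
G1 X11.12 Y6.72
G1 X11.31 Y9.89
; layer 6
G0 Z20.50
G0 X10.37 Y9.42
G1 X8.60 Y10.58
G1 X6.70 Y9.64
G1 X6.58 Y7.53
G1 X8.34 Y6.36
G1 X10.24 Y7.30
G1 X10.37 Y9.42
; layer 7
G0 Z23.91
G0 X9.42 Y8.94
G1 X8.53 Y9.53
G1 X7.59 Y9.05
G1 X7.52 Y8.00
G1 X8.41 Y7.41
G1 X9.35 Y7.89
G1 X9.42 Y8.94
M2 ; end

The solid is a regular 6-sided pyramid, base circumscribed radius ≈ 8.47 mm, apex at z ≈ 27.3 mm. Slicing at Δz = 3.42 mm — 8 equal slices spanning the solid's height, so layer i sits at z = i·h/8 — gives 7 non-empty perimeters. Each is a 6-segment closed polygon; G0 lifts to the layer z and rapids to the start vertex, then G1 traces the edges. The cross-section shrinks linearly with z (the slice at the apex is degenerate and omitted).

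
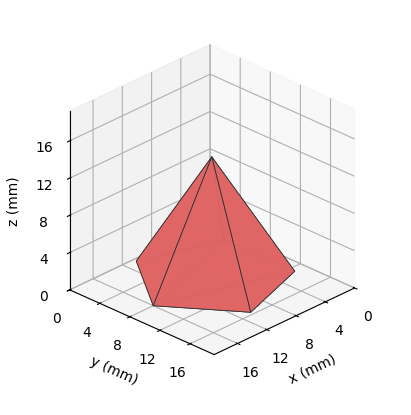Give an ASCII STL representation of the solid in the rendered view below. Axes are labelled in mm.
Reading the render: the shape is a regular 5-sided pyramid, base circumscribed radius ≈ 8 mm, apex at z ≈ 13 mm (dimensions read to the nearest mm from the axis ticks). For the STL, each face is triangulated and given an outward normal.

solid part
  facet normal 0.0000 0.0000 -1.0000
    outer loop
      vertex 1.5 12.7 0.0
      vertex 10.5 15.6 0.0
      vertex 16.0 8.0 0.0
    endloop
  endfacet
  facet normal 0.0000 0.0000 -1.0000
    outer loop
      vertex 1.5 3.3 0.0
      vertex 1.5 12.7 0.0
      vertex 16.0 8.0 0.0
    endloop
  endfacet
  facet normal 0.0000 0.0000 -1.0000
    outer loop
      vertex 10.5 0.4 0.0
      vertex 1.5 3.3 0.0
      vertex 16.0 8.0 0.0
    endloop
  endfacet
  facet normal 0.7250 0.5247 0.4462
    outer loop
      vertex 16.0 8.0 0.0
      vertex 10.5 15.6 0.0
      vertex 8.0 8.0 13.0
    endloop
  endfacet
  facet normal -0.2746 0.8522 0.4454
    outer loop
      vertex 10.5 15.6 0.0
      vertex 1.5 12.7 0.0
      vertex 8.0 8.0 13.0
    endloop
  endfacet
  facet normal -0.8944 0.0000 0.4472
    outer loop
      vertex 1.5 12.7 0.0
      vertex 1.5 3.3 0.0
      vertex 8.0 8.0 13.0
    endloop
  endfacet
  facet normal -0.2746 -0.8522 0.4454
    outer loop
      vertex 1.5 3.3 0.0
      vertex 10.5 0.4 0.0
      vertex 8.0 8.0 13.0
    endloop
  endfacet
  facet normal 0.7250 -0.5247 0.4462
    outer loop
      vertex 10.5 0.4 0.0
      vertex 16.0 8.0 0.0
      vertex 8.0 8.0 13.0
    endloop
  endfacet
endsolid part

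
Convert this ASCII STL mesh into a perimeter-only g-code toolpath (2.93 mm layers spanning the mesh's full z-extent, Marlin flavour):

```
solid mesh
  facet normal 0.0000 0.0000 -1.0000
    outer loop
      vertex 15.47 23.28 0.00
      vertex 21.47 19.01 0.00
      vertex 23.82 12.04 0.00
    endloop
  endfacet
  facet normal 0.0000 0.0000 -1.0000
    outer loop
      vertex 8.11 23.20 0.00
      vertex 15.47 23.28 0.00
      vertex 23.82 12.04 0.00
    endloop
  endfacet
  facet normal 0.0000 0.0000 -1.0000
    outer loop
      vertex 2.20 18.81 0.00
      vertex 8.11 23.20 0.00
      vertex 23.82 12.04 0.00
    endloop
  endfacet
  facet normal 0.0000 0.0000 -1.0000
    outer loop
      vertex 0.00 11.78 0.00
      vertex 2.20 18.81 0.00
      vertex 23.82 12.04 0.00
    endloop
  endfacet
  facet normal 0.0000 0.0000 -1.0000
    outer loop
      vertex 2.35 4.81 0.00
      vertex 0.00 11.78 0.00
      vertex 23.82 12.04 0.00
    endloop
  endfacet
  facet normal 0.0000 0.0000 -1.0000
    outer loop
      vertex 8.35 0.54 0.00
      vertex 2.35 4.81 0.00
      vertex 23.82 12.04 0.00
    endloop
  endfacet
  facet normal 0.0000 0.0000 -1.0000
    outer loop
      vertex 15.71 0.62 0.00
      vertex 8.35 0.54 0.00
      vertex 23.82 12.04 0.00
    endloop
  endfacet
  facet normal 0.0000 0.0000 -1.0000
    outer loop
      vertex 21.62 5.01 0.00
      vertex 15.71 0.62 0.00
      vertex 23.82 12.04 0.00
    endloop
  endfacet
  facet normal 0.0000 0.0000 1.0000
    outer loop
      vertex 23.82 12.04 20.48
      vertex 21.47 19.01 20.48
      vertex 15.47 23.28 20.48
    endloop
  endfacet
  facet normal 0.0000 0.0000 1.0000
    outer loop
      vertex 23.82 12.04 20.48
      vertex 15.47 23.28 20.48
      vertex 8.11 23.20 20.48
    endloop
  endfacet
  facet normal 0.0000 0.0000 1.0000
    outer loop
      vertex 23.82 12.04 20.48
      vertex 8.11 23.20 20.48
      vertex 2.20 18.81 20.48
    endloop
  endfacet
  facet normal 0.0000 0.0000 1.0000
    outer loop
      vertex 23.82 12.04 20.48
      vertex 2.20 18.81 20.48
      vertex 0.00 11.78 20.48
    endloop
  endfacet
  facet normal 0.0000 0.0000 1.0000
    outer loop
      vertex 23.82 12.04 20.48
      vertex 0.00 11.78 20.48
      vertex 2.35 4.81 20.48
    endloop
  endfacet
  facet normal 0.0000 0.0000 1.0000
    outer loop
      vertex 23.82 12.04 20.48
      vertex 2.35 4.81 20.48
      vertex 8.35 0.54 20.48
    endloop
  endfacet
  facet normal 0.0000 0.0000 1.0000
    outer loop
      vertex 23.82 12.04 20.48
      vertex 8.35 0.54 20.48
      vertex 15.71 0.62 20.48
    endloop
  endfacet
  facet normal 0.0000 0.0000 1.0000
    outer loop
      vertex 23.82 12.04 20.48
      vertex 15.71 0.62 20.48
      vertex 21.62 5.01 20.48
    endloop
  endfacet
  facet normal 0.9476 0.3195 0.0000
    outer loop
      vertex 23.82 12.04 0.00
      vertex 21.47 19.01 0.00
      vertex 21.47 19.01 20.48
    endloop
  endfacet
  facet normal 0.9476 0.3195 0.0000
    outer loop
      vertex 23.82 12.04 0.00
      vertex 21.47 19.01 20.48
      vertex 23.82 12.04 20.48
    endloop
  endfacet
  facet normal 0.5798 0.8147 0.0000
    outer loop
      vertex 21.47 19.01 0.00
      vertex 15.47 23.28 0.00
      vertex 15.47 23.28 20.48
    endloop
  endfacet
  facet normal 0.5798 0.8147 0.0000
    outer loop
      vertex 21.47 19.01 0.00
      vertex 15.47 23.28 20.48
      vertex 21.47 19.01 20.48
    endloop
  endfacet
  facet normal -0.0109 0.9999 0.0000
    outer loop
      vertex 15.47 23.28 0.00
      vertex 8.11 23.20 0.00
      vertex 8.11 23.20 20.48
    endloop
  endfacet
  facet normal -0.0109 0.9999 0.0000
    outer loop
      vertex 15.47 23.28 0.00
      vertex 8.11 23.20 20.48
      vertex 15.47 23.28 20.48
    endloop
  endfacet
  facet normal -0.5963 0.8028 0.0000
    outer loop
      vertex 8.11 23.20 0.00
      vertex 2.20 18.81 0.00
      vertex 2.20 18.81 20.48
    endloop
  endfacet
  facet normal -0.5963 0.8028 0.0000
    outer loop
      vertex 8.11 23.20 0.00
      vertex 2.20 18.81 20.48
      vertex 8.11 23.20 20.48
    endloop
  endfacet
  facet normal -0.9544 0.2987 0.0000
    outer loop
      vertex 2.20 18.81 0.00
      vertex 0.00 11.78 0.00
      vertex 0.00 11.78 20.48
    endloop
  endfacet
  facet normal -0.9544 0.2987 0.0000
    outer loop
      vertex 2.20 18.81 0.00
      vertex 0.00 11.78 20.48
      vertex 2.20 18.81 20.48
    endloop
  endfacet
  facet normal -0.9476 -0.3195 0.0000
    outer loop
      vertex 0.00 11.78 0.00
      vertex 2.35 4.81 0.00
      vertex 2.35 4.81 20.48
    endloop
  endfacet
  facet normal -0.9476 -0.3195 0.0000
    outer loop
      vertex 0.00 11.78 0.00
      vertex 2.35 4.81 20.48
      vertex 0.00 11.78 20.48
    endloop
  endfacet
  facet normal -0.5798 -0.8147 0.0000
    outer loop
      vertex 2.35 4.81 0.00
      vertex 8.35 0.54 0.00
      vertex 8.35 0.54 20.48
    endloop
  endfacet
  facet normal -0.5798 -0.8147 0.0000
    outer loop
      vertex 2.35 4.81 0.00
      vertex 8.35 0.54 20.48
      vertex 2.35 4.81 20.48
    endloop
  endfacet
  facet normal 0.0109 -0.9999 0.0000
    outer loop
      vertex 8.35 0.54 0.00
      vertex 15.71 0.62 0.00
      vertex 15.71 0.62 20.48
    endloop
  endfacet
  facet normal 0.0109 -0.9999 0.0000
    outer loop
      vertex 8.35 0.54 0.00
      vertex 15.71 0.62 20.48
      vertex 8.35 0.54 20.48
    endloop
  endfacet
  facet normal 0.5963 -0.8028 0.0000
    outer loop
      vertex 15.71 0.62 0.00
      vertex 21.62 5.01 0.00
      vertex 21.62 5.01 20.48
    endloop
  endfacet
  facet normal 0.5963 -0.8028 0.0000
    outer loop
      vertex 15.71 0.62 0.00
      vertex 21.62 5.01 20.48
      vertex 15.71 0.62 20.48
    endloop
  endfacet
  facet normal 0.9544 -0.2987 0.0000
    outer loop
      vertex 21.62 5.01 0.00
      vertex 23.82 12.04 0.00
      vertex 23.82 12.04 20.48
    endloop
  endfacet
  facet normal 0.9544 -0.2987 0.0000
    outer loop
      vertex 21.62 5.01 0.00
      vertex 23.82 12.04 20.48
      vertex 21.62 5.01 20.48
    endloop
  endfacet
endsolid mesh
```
; perimeter-only toolpath
G21 ; units = mm
G90 ; absolute positioning
G28 ; home
; layer 1
G0 Z2.93
G0 X23.82 Y12.04
G1 X21.47 Y19.01
G1 X15.47 Y23.28
G1 X8.11 Y23.20
G1 X2.20 Y18.81
G1 X0.00 Y11.78
G1 X2.35 Y4.81
G1 X8.35 Y0.54
G1 X15.71 Y0.62
G1 X21.62 Y5.01
G1 X23.82 Y12.04
; layer 2
G0 Z5.85
G0 X23.82 Y12.04
G1 X21.47 Y19.01
G1 X15.47 Y23.28
G1 X8.11 Y23.20
G1 X2.20 Y18.81
G1 X0.00 Y11.78
G1 X2.35 Y4.81
G1 X8.35 Y0.54
G1 X15.71 Y0.62
G1 X21.62 Y5.01
G1 X23.82 Y12.04
; layer 3
G0 Z8.78
G0 X23.82 Y12.04
G1 X21.47 Y19.01
G1 X15.47 Y23.28
G1 X8.11 Y23.20
G1 X2.20 Y18.81
G1 X0.00 Y11.78
G1 X2.35 Y4.81
G1 X8.35 Y0.54
G1 X15.71 Y0.62
G1 X21.62 Y5.01
G1 X23.82 Y12.04
; layer 4
G0 Z11.70
G0 X23.82 Y12.04
G1 X21.47 Y19.01
G1 X15.47 Y23.28
G1 X8.11 Y23.20
G1 X2.20 Y18.81
G1 X0.00 Y11.78
G1 X2.35 Y4.81
G1 X8.35 Y0.54
G1 X15.71 Y0.62
G1 X21.62 Y5.01
G1 X23.82 Y12.04
; layer 5
G0 Z14.63
G0 X23.82 Y12.04
G1 X21.47 Y19.01
G1 X15.47 Y23.28
G1 X8.11 Y23.20
G1 X2.20 Y18.81
G1 X0.00 Y11.78
G1 X2.35 Y4.81
G1 X8.35 Y0.54
G1 X15.71 Y0.62
G1 X21.62 Y5.01
G1 X23.82 Y12.04
; layer 6
G0 Z17.55
G0 X23.82 Y12.04
G1 X21.47 Y19.01
G1 X15.47 Y23.28
G1 X8.11 Y23.20
G1 X2.20 Y18.81
G1 X0.00 Y11.78
G1 X2.35 Y4.81
G1 X8.35 Y0.54
G1 X15.71 Y0.62
G1 X21.62 Y5.01
G1 X23.82 Y12.04
; layer 7
G0 Z20.48
G0 X23.82 Y12.04
G1 X21.47 Y19.01
G1 X15.47 Y23.28
G1 X8.11 Y23.20
G1 X2.20 Y18.81
G1 X0.00 Y11.78
G1 X2.35 Y4.81
G1 X8.35 Y0.54
G1 X15.71 Y0.62
G1 X21.62 Y5.01
G1 X23.82 Y12.04
M2 ; end

The solid is a regular 10-sided prism (a cylinder approximated with 10 flat sides), circumscribed radius ≈ 11.9 mm, height ≈ 20.5 mm. Slicing at Δz = 2.93 mm — 7 equal slices spanning the solid's height, so layer i sits at z = i·h/7 — gives 7 non-empty perimeters. Each is a 10-segment closed polygon; G0 lifts to the layer z and rapids to the start vertex, then G1 traces the edges.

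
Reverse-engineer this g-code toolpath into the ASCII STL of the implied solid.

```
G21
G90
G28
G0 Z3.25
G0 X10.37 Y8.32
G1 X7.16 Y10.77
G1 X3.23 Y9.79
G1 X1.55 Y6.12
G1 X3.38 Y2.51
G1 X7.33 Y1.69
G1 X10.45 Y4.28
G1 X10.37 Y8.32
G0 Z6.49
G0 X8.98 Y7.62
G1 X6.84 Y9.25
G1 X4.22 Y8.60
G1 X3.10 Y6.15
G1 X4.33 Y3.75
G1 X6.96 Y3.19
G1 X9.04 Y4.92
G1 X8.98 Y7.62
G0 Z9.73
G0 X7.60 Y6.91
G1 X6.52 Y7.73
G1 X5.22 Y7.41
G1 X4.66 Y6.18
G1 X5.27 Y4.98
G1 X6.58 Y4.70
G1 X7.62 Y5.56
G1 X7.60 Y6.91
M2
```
solid part
  facet normal 0.0000 0.0000 -1.0000
    outer loop
      vertex 2.24 10.99 0.00
      vertex 7.47 12.29 0.00
      vertex 11.75 9.02 0.00
    endloop
  endfacet
  facet normal 0.0000 0.0000 -1.0000
    outer loop
      vertex 0.00 6.09 0.00
      vertex 2.24 10.99 0.00
      vertex 11.75 9.02 0.00
    endloop
  endfacet
  facet normal 0.0000 0.0000 -1.0000
    outer loop
      vertex 2.44 1.28 0.00
      vertex 0.00 6.09 0.00
      vertex 11.75 9.02 0.00
    endloop
  endfacet
  facet normal 0.0000 0.0000 -1.0000
    outer loop
      vertex 7.71 0.18 0.00
      vertex 2.44 1.28 0.00
      vertex 11.75 9.02 0.00
    endloop
  endfacet
  facet normal 0.0000 0.0000 -1.0000
    outer loop
      vertex 11.86 3.63 0.00
      vertex 7.71 0.18 0.00
      vertex 11.75 9.02 0.00
    endloop
  endfacet
  facet normal 0.5575 0.7297 0.3959
    outer loop
      vertex 11.75 9.02 0.00
      vertex 7.47 12.29 0.00
      vertex 6.21 6.21 12.98
    endloop
  endfacet
  facet normal -0.2215 0.8912 0.3959
    outer loop
      vertex 7.47 12.29 0.00
      vertex 2.24 10.99 0.00
      vertex 6.21 6.21 12.98
    endloop
  endfacet
  facet normal -0.8351 0.3818 0.3960
    outer loop
      vertex 2.24 10.99 0.00
      vertex 0.00 6.09 0.00
      vertex 6.21 6.21 12.98
    endloop
  endfacet
  facet normal -0.8190 -0.4155 0.3957
    outer loop
      vertex 0.00 6.09 0.00
      vertex 2.44 1.28 0.00
      vertex 6.21 6.21 12.98
    endloop
  endfacet
  facet normal -0.1876 -0.8989 0.3959
    outer loop
      vertex 2.44 1.28 0.00
      vertex 7.71 0.18 0.00
      vertex 6.21 6.21 12.98
    endloop
  endfacet
  facet normal 0.5870 -0.7062 0.3959
    outer loop
      vertex 7.71 0.18 0.00
      vertex 11.86 3.63 0.00
      vertex 6.21 6.21 12.98
    endloop
  endfacet
  facet normal 0.9181 0.0187 0.3959
    outer loop
      vertex 11.86 3.63 0.00
      vertex 11.75 9.02 0.00
      vertex 6.21 6.21 12.98
    endloop
  endfacet
endsolid part

The G0 Z moves step by Δz≈3.25 mm. The G1 loops shrink linearly with z, so the solid tapers from its base footprint up to z≈13. Closing with a flat bottom cap and the tapered top and triangulating gives 12 facets — a regular 7-sided pyramid, base circumscribed radius ≈ 6.21 mm, apex at z ≈ 13 mm.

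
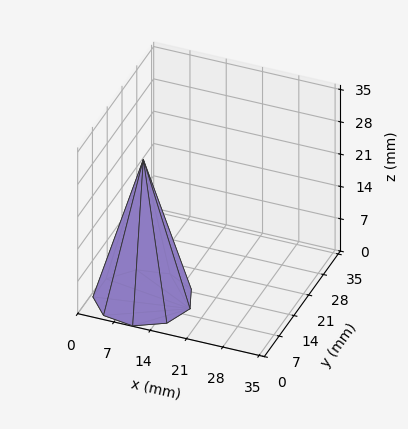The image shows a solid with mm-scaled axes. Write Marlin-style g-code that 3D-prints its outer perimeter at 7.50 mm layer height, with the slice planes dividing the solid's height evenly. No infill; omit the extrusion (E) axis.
Reading the render: the shape is a regular 9-sided pyramid, base circumscribed radius ≈ 9 mm, apex at z ≈ 30 mm (dimensions read to the nearest mm from the axis ticks). For the g-code, the solid's height is divided into equal slices at the stated Δz and each level perimeter traced with G1 moves after a G0 lift.

; perimeter-only toolpath
G21 ; units = mm
G90 ; absolute positioning
G28 ; home
; layer 1
G0 Z7.50
G0 X15.75 Y9.00
G1 X14.17 Y13.34
G1 X10.17 Y15.64
G1 X5.62 Y14.84
G1 X2.66 Y11.31
G1 X2.66 Y6.69
G1 X5.62 Y3.16
G1 X10.17 Y2.35
G1 X14.17 Y4.66
G1 X15.75 Y9.00
; layer 2
G0 Z15.00
G0 X13.50 Y9.00
G1 X12.45 Y11.89
G1 X9.78 Y13.43
G1 X6.75 Y12.89
G1 X4.77 Y10.54
G1 X4.77 Y7.46
G1 X6.75 Y5.11
G1 X9.78 Y4.57
G1 X12.45 Y6.11
G1 X13.50 Y9.00
; layer 3
G0 Z22.50
G0 X11.25 Y9.00
G1 X10.72 Y10.45
G1 X9.39 Y11.21
G1 X7.88 Y10.95
G1 X6.88 Y9.77
G1 X6.88 Y8.23
G1 X7.88 Y7.05
G1 X9.39 Y6.79
G1 X10.72 Y7.55
G1 X11.25 Y9.00
M2 ; end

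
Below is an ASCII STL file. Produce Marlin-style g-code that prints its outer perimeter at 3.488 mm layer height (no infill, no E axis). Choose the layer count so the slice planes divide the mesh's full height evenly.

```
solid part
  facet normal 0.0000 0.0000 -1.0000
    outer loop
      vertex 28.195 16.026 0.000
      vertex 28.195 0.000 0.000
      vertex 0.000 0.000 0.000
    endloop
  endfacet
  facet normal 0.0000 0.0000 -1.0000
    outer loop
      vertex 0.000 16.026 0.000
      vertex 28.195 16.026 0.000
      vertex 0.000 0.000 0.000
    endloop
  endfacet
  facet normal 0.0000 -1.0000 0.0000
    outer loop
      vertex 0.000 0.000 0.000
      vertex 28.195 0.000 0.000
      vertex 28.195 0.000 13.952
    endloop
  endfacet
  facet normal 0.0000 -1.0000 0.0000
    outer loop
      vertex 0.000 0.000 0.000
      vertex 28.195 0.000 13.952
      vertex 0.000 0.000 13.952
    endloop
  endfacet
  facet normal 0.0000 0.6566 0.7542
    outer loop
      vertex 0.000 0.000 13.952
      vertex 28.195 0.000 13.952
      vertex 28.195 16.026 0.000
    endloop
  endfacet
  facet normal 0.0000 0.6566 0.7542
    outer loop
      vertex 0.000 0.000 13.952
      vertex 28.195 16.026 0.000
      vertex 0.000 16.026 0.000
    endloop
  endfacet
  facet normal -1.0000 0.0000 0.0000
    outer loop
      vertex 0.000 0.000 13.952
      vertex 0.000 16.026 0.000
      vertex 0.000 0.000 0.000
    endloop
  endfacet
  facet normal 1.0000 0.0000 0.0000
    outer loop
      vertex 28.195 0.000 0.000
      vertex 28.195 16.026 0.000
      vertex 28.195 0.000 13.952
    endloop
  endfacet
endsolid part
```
; perimeter-only toolpath
G21 ; units = mm
G90 ; absolute positioning
G28 ; home
; layer 1
G0 Z3.488
G0 X0.000 Y0.000
G1 X28.195 Y0.000
G1 X28.195 Y12.020
G1 X0.000 Y12.020
G1 X0.000 Y0.000
; layer 2
G0 Z6.976
G0 X0.000 Y0.000
G1 X28.195 Y0.000
G1 X28.195 Y8.013
G1 X0.000 Y8.013
G1 X0.000 Y0.000
; layer 3
G0 Z10.464
G0 X0.000 Y0.000
G1 X28.195 Y0.000
G1 X28.195 Y4.006
G1 X0.000 Y4.006
G1 X0.000 Y0.000
M2 ; end

The solid is a wedge (ramp): 28.2 × 16 mm base, rising to 14 mm along the y=0 edge and sloping linearly to z=0 at y=16. Slicing at Δz = 3.488 mm — 4 equal slices spanning the solid's height, so layer i sits at z = i·h/4 — gives 3 non-empty perimeters. Each is a 4-segment closed polygon; G0 lifts to the layer z and rapids to the start vertex, then G1 traces the edges. The cross-section shrinks linearly with z (the slice at the apex is degenerate and omitted).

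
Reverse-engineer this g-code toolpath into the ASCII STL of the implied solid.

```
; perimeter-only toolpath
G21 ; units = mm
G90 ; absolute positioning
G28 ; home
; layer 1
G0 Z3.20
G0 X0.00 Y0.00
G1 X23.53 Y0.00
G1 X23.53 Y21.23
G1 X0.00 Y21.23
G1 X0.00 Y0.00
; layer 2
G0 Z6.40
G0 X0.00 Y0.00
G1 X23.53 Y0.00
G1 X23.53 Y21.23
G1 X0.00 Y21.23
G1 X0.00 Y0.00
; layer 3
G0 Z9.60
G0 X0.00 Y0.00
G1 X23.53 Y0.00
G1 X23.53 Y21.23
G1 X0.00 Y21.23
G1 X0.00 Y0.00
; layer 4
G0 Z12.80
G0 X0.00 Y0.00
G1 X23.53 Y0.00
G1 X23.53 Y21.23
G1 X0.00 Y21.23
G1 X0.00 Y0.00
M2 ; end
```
solid part
  facet normal 0.0000 0.0000 -1.0000
    outer loop
      vertex 23.53 21.23 0.00
      vertex 23.53 0.00 0.00
      vertex 0.00 0.00 0.00
    endloop
  endfacet
  facet normal 0.0000 0.0000 -1.0000
    outer loop
      vertex 0.00 21.23 0.00
      vertex 23.53 21.23 0.00
      vertex 0.00 0.00 0.00
    endloop
  endfacet
  facet normal 0.0000 0.0000 1.0000
    outer loop
      vertex 0.00 0.00 12.80
      vertex 23.53 0.00 12.80
      vertex 23.53 21.23 12.80
    endloop
  endfacet
  facet normal 0.0000 0.0000 1.0000
    outer loop
      vertex 0.00 0.00 12.80
      vertex 23.53 21.23 12.80
      vertex 0.00 21.23 12.80
    endloop
  endfacet
  facet normal 0.0000 -1.0000 0.0000
    outer loop
      vertex 0.00 0.00 0.00
      vertex 23.53 0.00 0.00
      vertex 23.53 0.00 12.80
    endloop
  endfacet
  facet normal 0.0000 -1.0000 0.0000
    outer loop
      vertex 0.00 0.00 0.00
      vertex 23.53 0.00 12.80
      vertex 0.00 0.00 12.80
    endloop
  endfacet
  facet normal 0.0000 1.0000 0.0000
    outer loop
      vertex 23.53 21.23 12.80
      vertex 23.53 21.23 0.00
      vertex 0.00 21.23 0.00
    endloop
  endfacet
  facet normal 0.0000 1.0000 0.0000
    outer loop
      vertex 0.00 21.23 12.80
      vertex 23.53 21.23 12.80
      vertex 0.00 21.23 0.00
    endloop
  endfacet
  facet normal -1.0000 0.0000 0.0000
    outer loop
      vertex 0.00 21.23 12.80
      vertex 0.00 21.23 0.00
      vertex 0.00 0.00 0.00
    endloop
  endfacet
  facet normal -1.0000 0.0000 0.0000
    outer loop
      vertex 0.00 0.00 12.80
      vertex 0.00 21.23 12.80
      vertex 0.00 0.00 0.00
    endloop
  endfacet
  facet normal 1.0000 0.0000 0.0000
    outer loop
      vertex 23.53 0.00 0.00
      vertex 23.53 21.23 0.00
      vertex 23.53 21.23 12.80
    endloop
  endfacet
  facet normal 1.0000 0.0000 0.0000
    outer loop
      vertex 23.53 0.00 0.00
      vertex 23.53 21.23 12.80
      vertex 23.53 0.00 12.80
    endloop
  endfacet
endsolid part

The G0 Z moves step by Δz≈3.20 mm. Every layer's G1 loop is the same polygon, so the solid is a straight extrusion of it from z=0 to z≈12.8. Closing with flat bottom and top caps and triangulating gives 12 facets — a rectangular box, roughly 23.5 × 21.2 mm footprint and 12.8 mm tall.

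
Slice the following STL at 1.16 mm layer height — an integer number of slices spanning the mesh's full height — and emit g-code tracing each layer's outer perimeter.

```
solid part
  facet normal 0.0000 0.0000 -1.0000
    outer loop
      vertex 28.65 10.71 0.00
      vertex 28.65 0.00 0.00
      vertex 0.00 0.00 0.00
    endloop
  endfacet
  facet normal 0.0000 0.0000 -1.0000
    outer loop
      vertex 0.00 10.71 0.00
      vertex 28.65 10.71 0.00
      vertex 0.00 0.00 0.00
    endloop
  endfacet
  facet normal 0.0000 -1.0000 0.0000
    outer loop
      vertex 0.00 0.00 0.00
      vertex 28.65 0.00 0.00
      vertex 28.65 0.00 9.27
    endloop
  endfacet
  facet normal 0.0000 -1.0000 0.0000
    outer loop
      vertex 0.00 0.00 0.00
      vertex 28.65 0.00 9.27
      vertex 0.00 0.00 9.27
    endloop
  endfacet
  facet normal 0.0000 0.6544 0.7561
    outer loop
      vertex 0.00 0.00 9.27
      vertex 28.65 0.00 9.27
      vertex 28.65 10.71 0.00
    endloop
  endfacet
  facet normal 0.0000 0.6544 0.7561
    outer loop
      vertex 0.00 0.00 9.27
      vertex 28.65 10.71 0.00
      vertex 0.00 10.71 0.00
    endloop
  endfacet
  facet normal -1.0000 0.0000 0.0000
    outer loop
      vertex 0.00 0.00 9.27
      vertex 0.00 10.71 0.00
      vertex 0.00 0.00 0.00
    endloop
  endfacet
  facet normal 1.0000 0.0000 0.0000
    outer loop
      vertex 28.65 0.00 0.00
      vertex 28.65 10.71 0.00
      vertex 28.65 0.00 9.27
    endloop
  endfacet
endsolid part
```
; perimeter-only toolpath
G21 ; units = mm
G90 ; absolute positioning
G28 ; home
; layer 1
G0 Z1.16
G0 X0.00 Y0.00
G1 X28.65 Y0.00
G1 X28.65 Y9.37
G1 X0.00 Y9.37
G1 X0.00 Y0.00
; layer 2
G0 Z2.32
G0 X0.00 Y0.00
G1 X28.65 Y0.00
G1 X28.65 Y8.03
G1 X0.00 Y8.03
G1 X0.00 Y0.00
; layer 3
G0 Z3.48
G0 X0.00 Y0.00
G1 X28.65 Y0.00
G1 X28.65 Y6.69
G1 X0.00 Y6.69
G1 X0.00 Y0.00
; layer 4
G0 Z4.63
G0 X0.00 Y0.00
G1 X28.65 Y0.00
G1 X28.65 Y5.36
G1 X0.00 Y5.36
G1 X0.00 Y0.00
; layer 5
G0 Z5.79
G0 X0.00 Y0.00
G1 X28.65 Y0.00
G1 X28.65 Y4.02
G1 X0.00 Y4.02
G1 X0.00 Y0.00
; layer 6
G0 Z6.95
G0 X0.00 Y0.00
G1 X28.65 Y0.00
G1 X28.65 Y2.68
G1 X0.00 Y2.68
G1 X0.00 Y0.00
; layer 7
G0 Z8.11
G0 X0.00 Y0.00
G1 X28.65 Y0.00
G1 X28.65 Y1.34
G1 X0.00 Y1.34
G1 X0.00 Y0.00
M2 ; end

The solid is a wedge (ramp): 28.6 × 10.7 mm base, rising to 9.27 mm along the y=0 edge and sloping linearly to z=0 at y=10.7. Slicing at Δz = 1.16 mm — 8 equal slices spanning the solid's height, so layer i sits at z = i·h/8 — gives 7 non-empty perimeters. Each is a 4-segment closed polygon; G0 lifts to the layer z and rapids to the start vertex, then G1 traces the edges. The cross-section shrinks linearly with z (the slice at the apex is degenerate and omitted).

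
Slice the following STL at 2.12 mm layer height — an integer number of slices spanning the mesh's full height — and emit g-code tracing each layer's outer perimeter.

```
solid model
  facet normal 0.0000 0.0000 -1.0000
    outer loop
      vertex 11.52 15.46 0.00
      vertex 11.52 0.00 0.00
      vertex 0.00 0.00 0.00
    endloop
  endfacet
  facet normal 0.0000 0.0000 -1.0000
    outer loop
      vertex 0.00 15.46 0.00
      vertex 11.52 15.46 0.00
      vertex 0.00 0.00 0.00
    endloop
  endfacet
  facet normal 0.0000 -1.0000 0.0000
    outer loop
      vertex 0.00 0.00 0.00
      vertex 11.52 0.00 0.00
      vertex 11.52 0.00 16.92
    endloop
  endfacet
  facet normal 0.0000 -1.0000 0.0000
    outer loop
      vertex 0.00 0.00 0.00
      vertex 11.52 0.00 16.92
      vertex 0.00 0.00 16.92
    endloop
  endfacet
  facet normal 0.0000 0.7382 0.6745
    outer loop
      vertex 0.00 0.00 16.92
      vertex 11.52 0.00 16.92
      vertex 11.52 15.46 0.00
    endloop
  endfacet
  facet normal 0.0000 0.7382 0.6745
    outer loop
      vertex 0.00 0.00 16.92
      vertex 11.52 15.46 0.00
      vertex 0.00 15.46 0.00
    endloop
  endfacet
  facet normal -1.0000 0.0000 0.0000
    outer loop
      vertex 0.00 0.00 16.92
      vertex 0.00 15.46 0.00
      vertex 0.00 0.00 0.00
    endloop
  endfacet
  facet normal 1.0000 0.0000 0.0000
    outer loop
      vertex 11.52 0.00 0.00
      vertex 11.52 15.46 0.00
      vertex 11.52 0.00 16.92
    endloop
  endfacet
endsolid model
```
; perimeter-only toolpath
G21 ; units = mm
G90 ; absolute positioning
G28 ; home
; layer 1
G0 Z2.12
G0 X0.00 Y0.00
G1 X11.52 Y0.00
G1 X11.52 Y13.53
G1 X0.00 Y13.53
G1 X0.00 Y0.00
; layer 2
G0 Z4.23
G0 X0.00 Y0.00
G1 X11.52 Y0.00
G1 X11.52 Y11.60
G1 X0.00 Y11.60
G1 X0.00 Y0.00
; layer 3
G0 Z6.35
G0 X0.00 Y0.00
G1 X11.52 Y0.00
G1 X11.52 Y9.66
G1 X0.00 Y9.66
G1 X0.00 Y0.00
; layer 4
G0 Z8.46
G0 X0.00 Y0.00
G1 X11.52 Y0.00
G1 X11.52 Y7.73
G1 X0.00 Y7.73
G1 X0.00 Y0.00
; layer 5
G0 Z10.58
G0 X0.00 Y0.00
G1 X11.52 Y0.00
G1 X11.52 Y5.80
G1 X0.00 Y5.80
G1 X0.00 Y0.00
; layer 6
G0 Z12.69
G0 X0.00 Y0.00
G1 X11.52 Y0.00
G1 X11.52 Y3.87
G1 X0.00 Y3.87
G1 X0.00 Y0.00
; layer 7
G0 Z14.81
G0 X0.00 Y0.00
G1 X11.52 Y0.00
G1 X11.52 Y1.93
G1 X0.00 Y1.93
G1 X0.00 Y0.00
M2 ; end

The solid is a wedge (ramp): 11.5 × 15.5 mm base, rising to 16.9 mm along the y=0 edge and sloping linearly to z=0 at y=15.5. Slicing at Δz = 2.12 mm — 8 equal slices spanning the solid's height, so layer i sits at z = i·h/8 — gives 7 non-empty perimeters. Each is a 4-segment closed polygon; G0 lifts to the layer z and rapids to the start vertex, then G1 traces the edges. The cross-section shrinks linearly with z (the slice at the apex is degenerate and omitted).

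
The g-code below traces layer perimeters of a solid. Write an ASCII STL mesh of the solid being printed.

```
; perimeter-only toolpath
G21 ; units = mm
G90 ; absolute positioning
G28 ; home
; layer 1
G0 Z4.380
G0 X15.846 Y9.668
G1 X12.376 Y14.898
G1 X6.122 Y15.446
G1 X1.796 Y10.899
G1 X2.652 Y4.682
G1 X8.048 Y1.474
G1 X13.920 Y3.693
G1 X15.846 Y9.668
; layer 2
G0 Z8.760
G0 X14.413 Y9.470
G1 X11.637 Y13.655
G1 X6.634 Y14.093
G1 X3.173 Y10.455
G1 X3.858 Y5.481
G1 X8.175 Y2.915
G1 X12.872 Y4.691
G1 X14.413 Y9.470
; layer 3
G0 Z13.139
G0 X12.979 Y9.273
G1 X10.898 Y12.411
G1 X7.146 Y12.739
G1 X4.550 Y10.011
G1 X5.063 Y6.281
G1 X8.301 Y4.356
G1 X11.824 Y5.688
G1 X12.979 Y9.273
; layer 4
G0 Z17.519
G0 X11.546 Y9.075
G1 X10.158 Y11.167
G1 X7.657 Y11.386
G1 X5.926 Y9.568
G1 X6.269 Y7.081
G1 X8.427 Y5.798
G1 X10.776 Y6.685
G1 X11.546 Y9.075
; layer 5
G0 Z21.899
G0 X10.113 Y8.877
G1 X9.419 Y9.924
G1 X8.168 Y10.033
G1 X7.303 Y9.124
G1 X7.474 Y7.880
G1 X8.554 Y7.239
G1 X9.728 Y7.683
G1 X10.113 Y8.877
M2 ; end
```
solid part
  facet normal 0.0000 0.0000 -1.0000
    outer loop
      vertex 5.611 16.799 0.000
      vertex 13.115 16.142 0.000
      vertex 17.279 9.865 0.000
    endloop
  endfacet
  facet normal 0.0000 0.0000 -1.0000
    outer loop
      vertex 0.419 11.343 0.000
      vertex 5.611 16.799 0.000
      vertex 17.279 9.865 0.000
    endloop
  endfacet
  facet normal 0.0000 0.0000 -1.0000
    outer loop
      vertex 1.447 3.882 0.000
      vertex 0.419 11.343 0.000
      vertex 17.279 9.865 0.000
    endloop
  endfacet
  facet normal 0.0000 0.0000 -1.0000
    outer loop
      vertex 7.922 0.033 0.000
      vertex 1.447 3.882 0.000
      vertex 17.279 9.865 0.000
    endloop
  endfacet
  facet normal 0.0000 0.0000 -1.0000
    outer loop
      vertex 14.968 2.696 0.000
      vertex 7.922 0.033 0.000
      vertex 17.279 9.865 0.000
    endloop
  endfacet
  facet normal 0.7987 0.5298 0.2852
    outer loop
      vertex 17.279 9.865 0.000
      vertex 13.115 16.142 0.000
      vertex 8.680 8.680 26.279
    endloop
  endfacet
  facet normal 0.0836 0.9548 0.2852
    outer loop
      vertex 13.115 16.142 0.000
      vertex 5.611 16.799 0.000
      vertex 8.680 8.680 26.279
    endloop
  endfacet
  facet normal -0.6943 0.6607 0.2852
    outer loop
      vertex 5.611 16.799 0.000
      vertex 0.419 11.343 0.000
      vertex 8.680 8.680 26.279
    endloop
  endfacet
  facet normal -0.9495 -0.1308 0.2852
    outer loop
      vertex 0.419 11.343 0.000
      vertex 1.447 3.882 0.000
      vertex 8.680 8.680 26.279
    endloop
  endfacet
  facet normal -0.4898 -0.8239 0.2852
    outer loop
      vertex 1.447 3.882 0.000
      vertex 7.922 0.033 0.000
      vertex 8.680 8.680 26.279
    endloop
  endfacet
  facet normal 0.3389 -0.8966 0.2852
    outer loop
      vertex 7.922 0.033 0.000
      vertex 14.968 2.696 0.000
      vertex 8.680 8.680 26.279
    endloop
  endfacet
  facet normal 0.9122 -0.2941 0.2852
    outer loop
      vertex 14.968 2.696 0.000
      vertex 17.279 9.865 0.000
      vertex 8.680 8.680 26.279
    endloop
  endfacet
endsolid part

The G0 Z moves step by Δz≈4.380 mm. The G1 loops shrink linearly with z, so the solid tapers from its base footprint up to z≈26.3. Closing with a flat bottom cap and the tapered top and triangulating gives 12 facets — a regular 7-sided pyramid, base circumscribed radius ≈ 8.68 mm, apex at z ≈ 26.3 mm.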